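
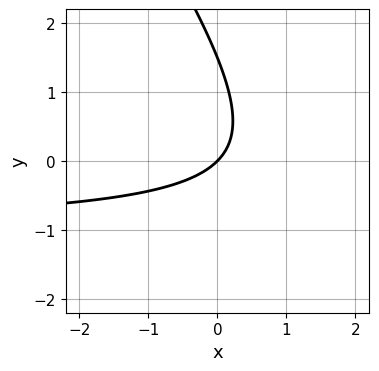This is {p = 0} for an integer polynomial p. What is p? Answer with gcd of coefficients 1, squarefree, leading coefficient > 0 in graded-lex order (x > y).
3*x*y + 2*y^2 + 3*x - 3*y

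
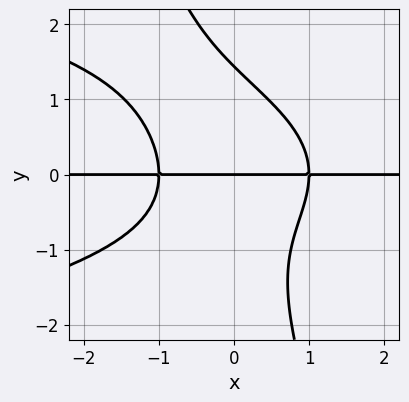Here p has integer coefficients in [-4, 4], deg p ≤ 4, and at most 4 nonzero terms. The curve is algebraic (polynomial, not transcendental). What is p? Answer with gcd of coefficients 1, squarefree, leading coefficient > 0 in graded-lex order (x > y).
1. deg p = 4.
2. From the visible intercepts: every point of the x-axis in the box is on the curve; it meets the y-axis at y = 0 (among the integer gridlines).
3. Together with the visible shape, these determine p as stated.

3*x*y^3 + y^4 + 3*x^2*y - 3*y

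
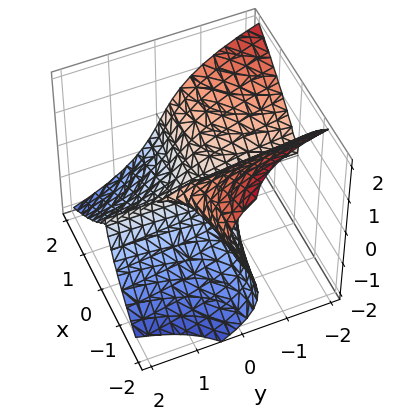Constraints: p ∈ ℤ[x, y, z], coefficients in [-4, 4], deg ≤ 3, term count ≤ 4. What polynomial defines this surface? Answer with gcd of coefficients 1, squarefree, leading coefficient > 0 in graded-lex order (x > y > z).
1. Degree: the shape is more complex than any degree-2 surface, so deg p = 3.
2. Observable constraints: it meets the z-axis at z = 0 (among the integer gridlines); the visible y-axis segment lies entirely on the surface; the visible x-axis segment lies entirely on the surface.
3. Solving for integer coefficients yields p as stated.

3*x^2*y + 2*z^3 + 3*x*z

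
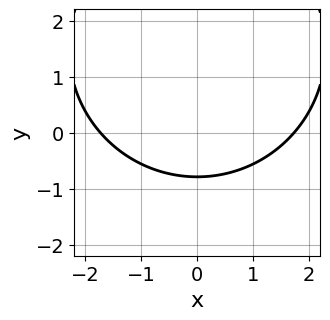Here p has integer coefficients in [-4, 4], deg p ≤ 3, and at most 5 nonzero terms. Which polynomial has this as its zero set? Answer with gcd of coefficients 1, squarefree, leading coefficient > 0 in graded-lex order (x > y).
x^2 + y^2 - 3*y - 3

1. deg p = 2.
2. Symmetries: it's symmetric under x → −x, forcing even powers of x.
3. The integer polynomial consistent with all of this is the stated p.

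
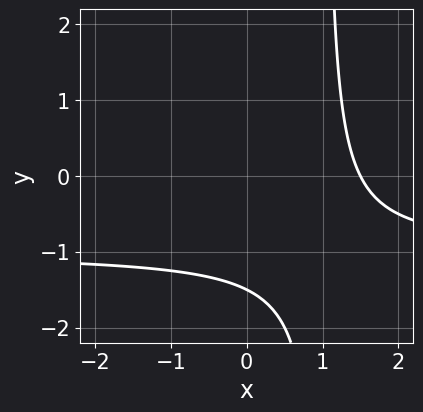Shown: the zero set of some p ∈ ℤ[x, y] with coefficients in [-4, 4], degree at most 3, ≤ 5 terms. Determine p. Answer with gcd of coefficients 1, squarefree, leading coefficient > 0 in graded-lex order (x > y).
(a) Degree: no degree-1 curve has this shape, so deg p = 2.
(b) Solving for integer coefficients yields p as stated.

2*x*y + 2*x - 2*y - 3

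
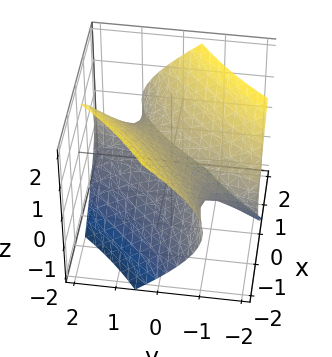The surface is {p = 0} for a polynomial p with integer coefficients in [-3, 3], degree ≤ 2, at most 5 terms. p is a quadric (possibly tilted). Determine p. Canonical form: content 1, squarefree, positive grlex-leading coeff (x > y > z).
x^2 - 3*x*y + y^2 - 2*z^2 + 1

The degree is 2 — no degree-1 surface has this shape.
Checking where it meets the axes: it misses every integer gridline on the y-axis; the surface avoids every integer x-axis point in the box.
Matching integer coefficients to the picture gives p.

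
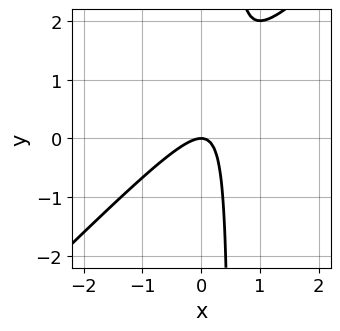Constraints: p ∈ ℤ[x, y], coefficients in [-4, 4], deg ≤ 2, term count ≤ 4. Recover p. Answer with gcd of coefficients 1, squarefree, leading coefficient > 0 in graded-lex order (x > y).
First, deg p = 2.
Next, reading off the gridlines: it meets the x-axis at x = 0 (among the integer gridlines); it meets the y-axis at y = 0 (among the integer gridlines).
Finally, these observations pin down the coefficients.

2*x^2 - 2*x*y + y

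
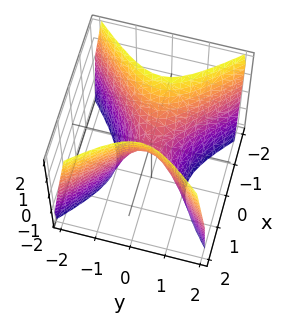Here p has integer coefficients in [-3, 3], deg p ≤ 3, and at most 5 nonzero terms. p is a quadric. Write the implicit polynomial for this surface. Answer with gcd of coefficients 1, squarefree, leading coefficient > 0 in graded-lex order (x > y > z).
2*x^2 - 2*y^2 - z

(a) Degree: a hyperbolic paraboloid; a quadric, so deg p = 2.
(b) Symmetries: it's symmetric under x → −x, forcing even powers of x; the y ↦ −y reflection is a symmetry, so y appears only in even powers.
(c) Reading off the gridlines: it meets the y-axis at y = 0 (among the integer gridlines); it meets the z-axis at z = 0 (among the integer gridlines); it crosses the x-axis at the gridline x = 0.
(d) These observations pin down the coefficients.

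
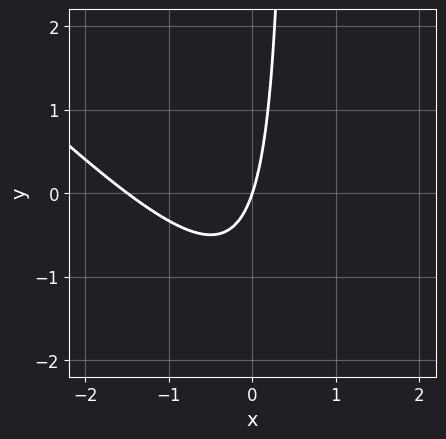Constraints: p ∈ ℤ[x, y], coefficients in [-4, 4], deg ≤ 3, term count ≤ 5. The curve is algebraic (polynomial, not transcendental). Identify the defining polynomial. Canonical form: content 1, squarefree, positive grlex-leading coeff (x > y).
2*x^2 + 2*x*y + 3*x - y

1. deg p = 2. The shape is more complex than any degree-1 curve.
2. Reading off the gridlines: it crosses the y-axis at the gridline y = 0; it crosses the x-axis at the gridline x = 0.
3. Putting this together gives p.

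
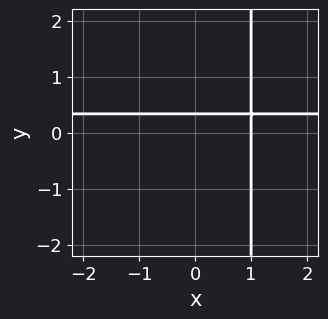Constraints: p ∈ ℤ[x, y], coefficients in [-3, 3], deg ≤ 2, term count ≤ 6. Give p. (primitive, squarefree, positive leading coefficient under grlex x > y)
First, degree: no degree-1 curve has this shape, so deg p = 2.
Next, observable constraints: it crosses the x-axis at the gridline x = 1.
Finally, the integer polynomial consistent with all of this is the stated p.

3*x*y - x - 3*y + 1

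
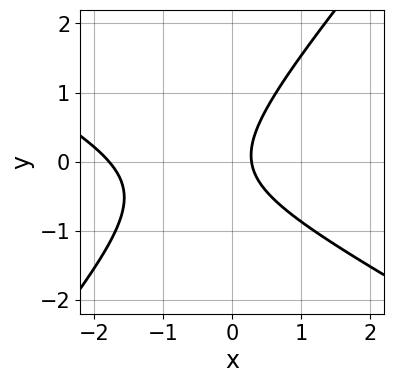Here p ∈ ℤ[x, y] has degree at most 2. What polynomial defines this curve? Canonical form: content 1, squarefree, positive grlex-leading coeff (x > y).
deg p = 2. A generic line meets the curve in up to 2 points.
Reading off the gridlines: no y-intercept at any integer in the box.
Putting this together gives p.

2*x^2 + 2*x*y - 3*y^2 + 3*x - 1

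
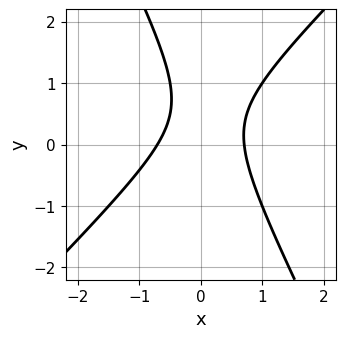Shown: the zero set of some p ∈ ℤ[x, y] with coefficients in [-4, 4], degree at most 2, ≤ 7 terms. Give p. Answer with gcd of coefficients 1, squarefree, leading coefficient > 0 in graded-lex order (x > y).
1. Degree: a generic line meets the curve in up to 2 points, so deg p = 2.
2. Reading off the gridlines: no y-intercept at any integer in the box.
3. Together with the visible shape, these determine p as stated.

2*x^2 - x*y - y^2 + y - 1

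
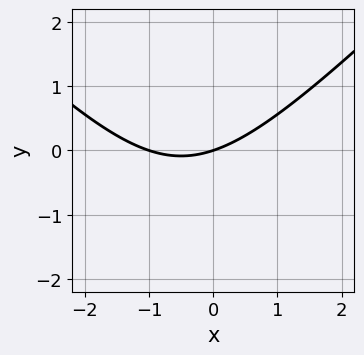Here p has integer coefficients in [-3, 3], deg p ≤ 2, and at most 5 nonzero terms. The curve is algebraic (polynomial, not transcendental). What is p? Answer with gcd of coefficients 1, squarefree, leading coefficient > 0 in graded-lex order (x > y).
x^2 - y^2 + x - 3*y

1. deg p = 2. A generic line meets the curve in up to 2 points.
2. Against the integer gridlines: the x-axis gridline crossings are at x ∈ {-1, 0}; it meets the y-axis at y = 0 (among the integer gridlines).
3. Fitting integer coefficients to these (and the overall shape) gives p.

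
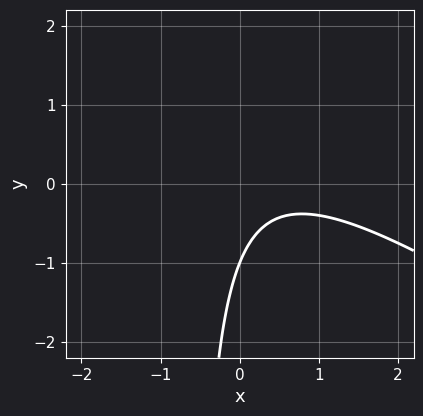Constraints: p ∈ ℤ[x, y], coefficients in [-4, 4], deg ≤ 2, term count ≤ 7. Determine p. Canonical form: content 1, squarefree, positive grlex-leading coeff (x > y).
(a) Degree: no degree-1 curve has this shape, so deg p = 2.
(b) Against the integer gridlines: it misses every integer gridline on the x-axis; it crosses the y-axis at the gridline y = -1.
(c) Fitting integer coefficients to these (and the overall shape) gives p.

2*x^2 + 3*x*y - 2*x + 2*y + 2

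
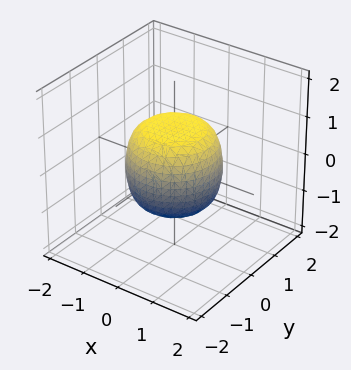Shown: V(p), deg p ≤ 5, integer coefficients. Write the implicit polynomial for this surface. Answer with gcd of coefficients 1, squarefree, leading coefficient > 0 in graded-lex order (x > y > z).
2*x^4 + 4*x^2*y^2 + 2*y^4 - x^2 - y^2 + 2*z^2 - 2

First, deg p = 4.
Then, symmetries: the surface is invariant under rotation about z: p = q(x² + y², z).
Then, from the axis intercepts and sections: a circular section at z = 0 has radius between 1 and 2; the z-axis gridline crossings are at z ∈ {-1, 1}.
Finally, together with the visible shape, these determine p as stated.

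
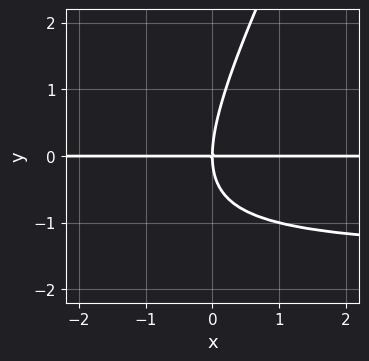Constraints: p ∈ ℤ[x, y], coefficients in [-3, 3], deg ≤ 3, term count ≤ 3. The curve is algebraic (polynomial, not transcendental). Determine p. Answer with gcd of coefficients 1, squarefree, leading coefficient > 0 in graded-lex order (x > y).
2*x*y^2 - y^3 + 3*x*y

1. The degree is 3 — no degree-2 curve has this shape.
2. Reading off the gridlines: the visible x-axis segment lies entirely on the curve; it meets the y-axis at y = 0 (among the integer gridlines).
3. Putting this together gives p.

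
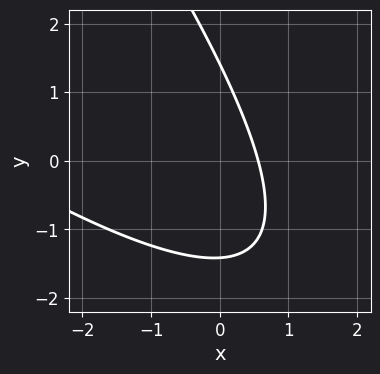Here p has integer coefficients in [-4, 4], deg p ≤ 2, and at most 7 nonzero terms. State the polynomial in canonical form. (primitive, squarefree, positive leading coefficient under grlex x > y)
1. The degree is 2 — a generic line meets the curve in up to 2 points.
2. Solving for integer coefficients yields p as stated.

x^2 + 2*x*y + y^2 + 3*x - 2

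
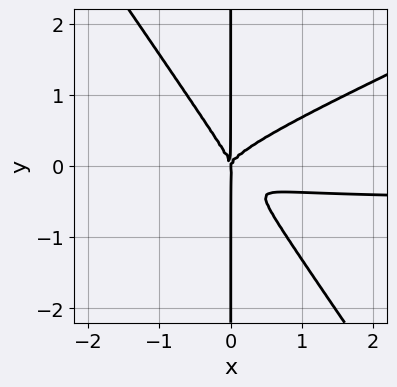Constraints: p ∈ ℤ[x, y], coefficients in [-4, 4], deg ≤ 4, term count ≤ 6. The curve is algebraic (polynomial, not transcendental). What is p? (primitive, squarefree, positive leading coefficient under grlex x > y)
2*x^3*y - 3*x^2*y^2 - 3*x*y^3 + x^3

(a) The degree is 4 — no degree-3 curve has this shape.
(b) From the visible intercepts: it meets the x-axis at x = 0 (among the integer gridlines); the visible y-axis segment lies entirely on the curve.
(c) Solving for integer coefficients yields p as stated.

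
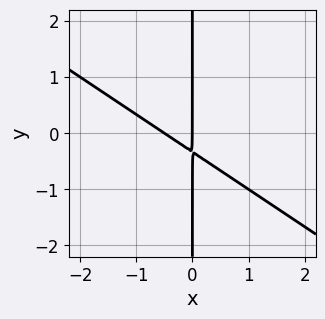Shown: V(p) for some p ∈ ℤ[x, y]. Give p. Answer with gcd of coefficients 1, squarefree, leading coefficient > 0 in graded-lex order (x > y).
Degree: a generic line meets the curve in up to 2 points, so deg p = 2.
Observable constraints: it meets the x-axis at x = 0 (among the integer gridlines); the visible y-axis segment lies entirely on the curve.
Together with the visible shape, these determine p as stated.

2*x^2 + 3*x*y + x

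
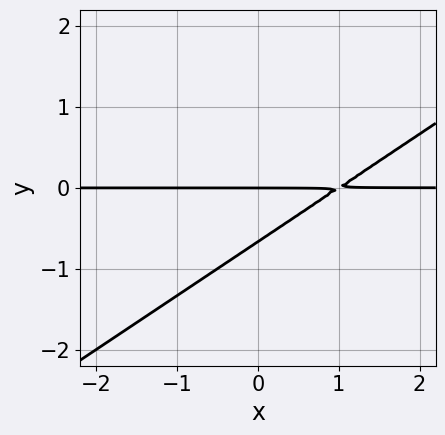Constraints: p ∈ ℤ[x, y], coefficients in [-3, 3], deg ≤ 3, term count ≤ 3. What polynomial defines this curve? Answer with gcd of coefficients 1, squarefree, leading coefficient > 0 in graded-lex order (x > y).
2*x*y - 3*y^2 - 2*y

(a) Degree: no degree-1 curve has this shape, so deg p = 2.
(b) From the visible intercepts: it meets the y-axis at y = 0 (among the integer gridlines); every point of the x-axis in the box is on the curve.
(c) The integer polynomial consistent with all of this is the stated p.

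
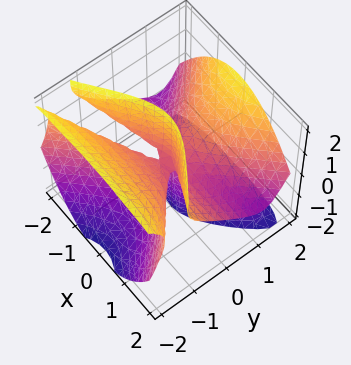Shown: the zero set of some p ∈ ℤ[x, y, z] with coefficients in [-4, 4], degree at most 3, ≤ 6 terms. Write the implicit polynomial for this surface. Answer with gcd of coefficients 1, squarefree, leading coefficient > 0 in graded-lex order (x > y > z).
1. deg p = 3. A generic line meets the surface in up to 3 points.
2. Checking where it meets the axes: every point of the x-axis in the box is on the surface; it meets the y-axis at y = 0 (among the integer gridlines); the visible z-axis segment lies entirely on the surface.
3. Putting this together gives p.

3*x^2*y + 3*x^2*z - 3*y^3 + 3*y*z^2 + y*z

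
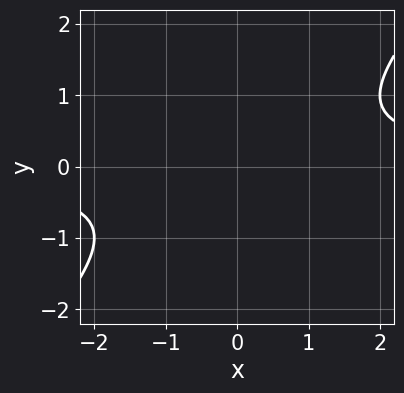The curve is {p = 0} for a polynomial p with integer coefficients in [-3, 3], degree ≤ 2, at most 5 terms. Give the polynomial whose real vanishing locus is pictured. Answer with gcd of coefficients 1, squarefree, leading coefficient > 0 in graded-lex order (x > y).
x*y - y^2 - 1

1. The degree is 2 — no degree-1 curve has this shape.
2. Against the integer gridlines: the curve avoids every integer x-axis point in the box; it misses every integer gridline on the y-axis.
3. These observations pin down the coefficients.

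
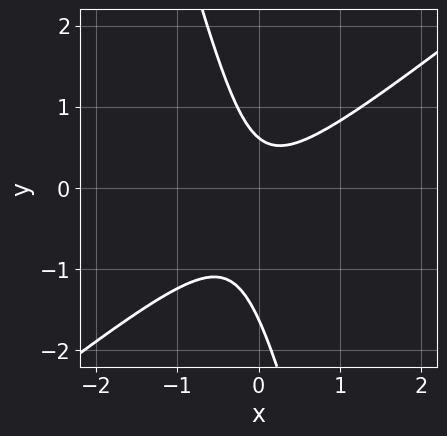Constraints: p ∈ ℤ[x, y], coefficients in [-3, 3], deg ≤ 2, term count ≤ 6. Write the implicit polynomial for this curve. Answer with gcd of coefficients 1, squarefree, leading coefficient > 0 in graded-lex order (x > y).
deg p = 2. The shape is more complex than any degree-1 curve.
Checking where it meets the axes: no x-intercept at any integer in the box.
Matching integer coefficients to the picture gives p.

3*x^2 - 3*x*y - y^2 - y + 1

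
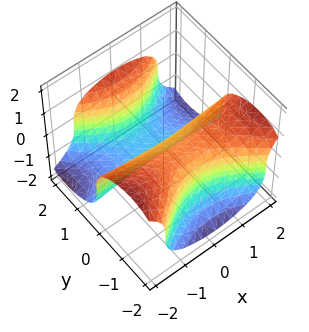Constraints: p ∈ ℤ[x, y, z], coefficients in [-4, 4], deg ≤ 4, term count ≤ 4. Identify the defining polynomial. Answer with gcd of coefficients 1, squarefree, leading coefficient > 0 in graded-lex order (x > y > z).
x^2*y - y^3 + 2*z^3 + 2*y

1. The degree is 3 — a generic line meets the surface in up to 3 points.
2. From the visible intercepts: every point of the x-axis in the box is on the surface; it crosses the z-axis at the gridline z = 0; it meets the y-axis at y = 0 (among the integer gridlines).
3. These observations pin down the coefficients.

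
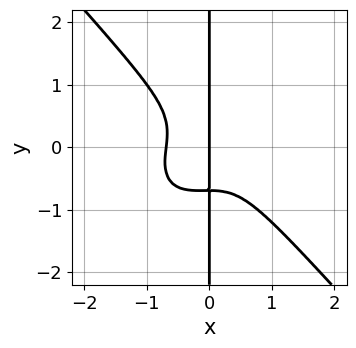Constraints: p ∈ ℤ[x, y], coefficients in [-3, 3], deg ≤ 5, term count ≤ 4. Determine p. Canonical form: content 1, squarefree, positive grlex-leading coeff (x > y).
1. deg p = 4.
2. From the axis intercepts and sections: every point of the y-axis in the box is on the curve; it meets the x-axis at x = 0 (among the integer gridlines).
3. Together with the visible shape, these determine p as stated.

3*x^4 - x^3*y + 3*x*y^3 + x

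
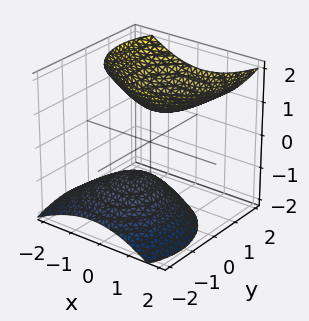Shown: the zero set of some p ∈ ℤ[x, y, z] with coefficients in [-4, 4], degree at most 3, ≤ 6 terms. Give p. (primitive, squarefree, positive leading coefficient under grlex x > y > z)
3*x^2 - x*z + 3*y^2 - 3*y*z - 3*z^2 + 3

1. I count 2 distinct pieces.
2. The degree is 2 — the shape is more complex than any degree-1 surface.
3. Against the integer gridlines: among the integer gridlines, it crosses the z-axis at z ∈ {-1, 1}; no y-intercept at any integer in the box.
4. Matching integer coefficients to the picture gives p.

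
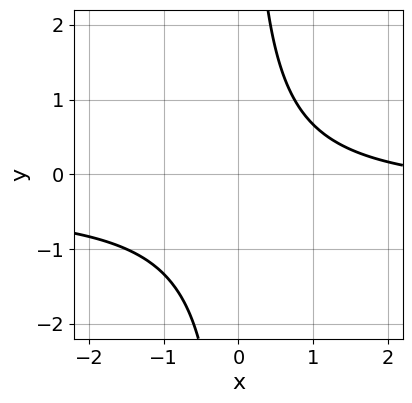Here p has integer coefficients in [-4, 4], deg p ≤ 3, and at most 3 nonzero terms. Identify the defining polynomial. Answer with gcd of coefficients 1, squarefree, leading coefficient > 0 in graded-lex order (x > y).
The degree is 2 — no degree-1 curve has this shape.
From the visible intercepts: the curve avoids every integer y-axis point in the box; it misses every integer gridline on the x-axis.
Assembling these constraints gives the stated polynomial.

3*x*y + x - 3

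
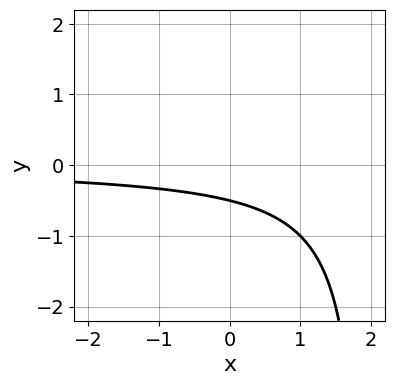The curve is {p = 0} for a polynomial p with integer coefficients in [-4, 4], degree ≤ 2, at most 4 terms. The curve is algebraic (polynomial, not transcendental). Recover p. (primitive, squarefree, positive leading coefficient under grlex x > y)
The degree is 2 — the shape is more complex than any degree-1 curve.
From the axis intercepts and sections: the curve avoids every integer x-axis point in the box.
Together with the visible shape, these determine p as stated.

x*y - 2*y - 1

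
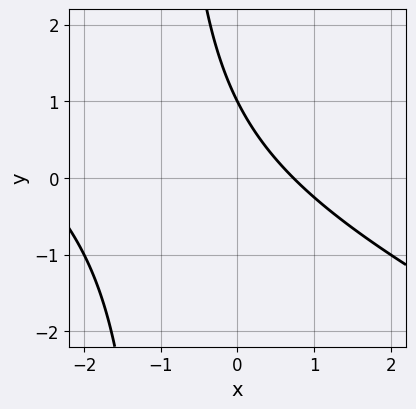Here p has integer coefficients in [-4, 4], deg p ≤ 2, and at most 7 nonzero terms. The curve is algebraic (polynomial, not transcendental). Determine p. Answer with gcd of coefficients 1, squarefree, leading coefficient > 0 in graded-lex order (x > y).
x^2 + 2*x*y + 2*x + 2*y - 2

The degree is 2 — no degree-1 curve has this shape.
From the axis intercepts and sections: one y-axis crossing is at y = 1.
Solving for integer coefficients yields p as stated.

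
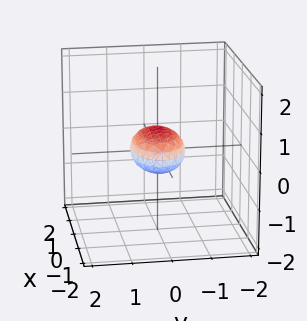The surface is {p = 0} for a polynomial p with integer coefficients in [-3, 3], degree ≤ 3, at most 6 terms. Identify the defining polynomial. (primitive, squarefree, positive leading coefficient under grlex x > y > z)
x^2 + 2*y^2 + 3*z^2 - 1

deg p = 2. Bounded and convex; a quadric.
Symmetries: it's symmetric under x → −x, forcing even powers of x; mirror symmetry y ↦ −y ⇒ only even powers of y; the z ↦ −z reflection is a symmetry, so z appears only in even powers.
Reading off the gridlines: the x-axis gridline crossings are at x ∈ {-1, 1}.
Assembling these constraints gives the stated polynomial.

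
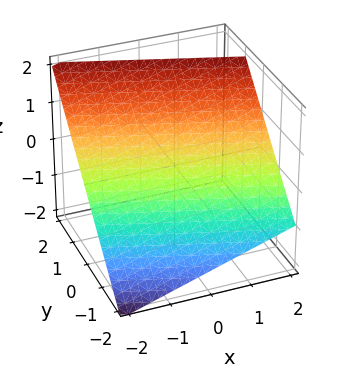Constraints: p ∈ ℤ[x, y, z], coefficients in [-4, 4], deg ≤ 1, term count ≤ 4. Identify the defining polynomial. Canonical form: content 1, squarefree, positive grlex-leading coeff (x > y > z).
First, degree: every cross-section is a straight line — this is a plane, so deg p = 1.
Next, from the axis intercepts and sections: one x-axis crossing is at x = -2.
Finally, assembling these constraints gives the stated polynomial.

x + 3*y - 3*z + 2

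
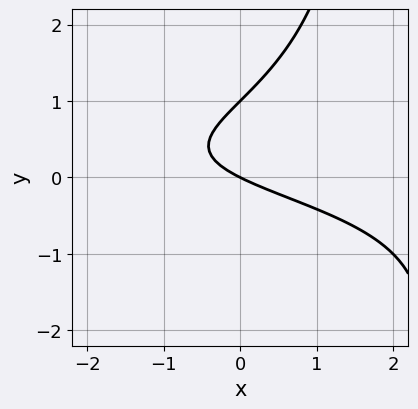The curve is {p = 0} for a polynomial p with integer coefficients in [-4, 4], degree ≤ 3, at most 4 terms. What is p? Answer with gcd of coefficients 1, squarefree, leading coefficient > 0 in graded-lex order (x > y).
(a) The degree is 3 — no degree-2 curve has this shape.
(b) Against the integer gridlines: among the integer gridlines, it crosses the y-axis at y ∈ {0, 1}; it meets the x-axis at x = 0 (among the integer gridlines).
(c) These observations pin down the coefficients.

x*y^2 - 2*y^2 + x + 2*y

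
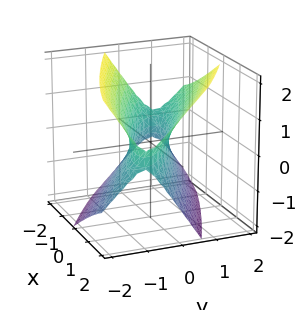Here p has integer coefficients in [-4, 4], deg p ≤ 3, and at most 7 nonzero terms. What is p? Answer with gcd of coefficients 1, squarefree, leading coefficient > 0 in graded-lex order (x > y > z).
First, the degree is 2 — the shape is more complex than any degree-1 surface.
Then, from the visible intercepts: it misses every integer gridline on the z-axis; the x-axis gridline crossings are at x ∈ {-1, 1}.
Finally, these observations pin down the coefficients.

x^2 + 3*x*y + 3*y^2 - y*z - 2*z^2 - 1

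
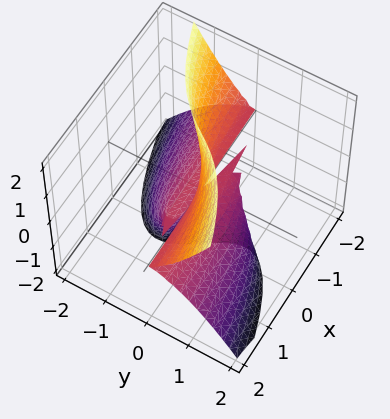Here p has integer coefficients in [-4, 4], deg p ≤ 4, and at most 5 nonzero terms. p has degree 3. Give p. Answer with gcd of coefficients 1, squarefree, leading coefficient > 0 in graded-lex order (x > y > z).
2*x*z^2 - 3*y^3 - 3*y*z

1. Degree: a generic line meets the surface in up to 3 points, so deg p = 3.
2. Checking where it meets the axes: the visible z-axis segment lies entirely on the surface; every point of the x-axis in the box is on the surface; it meets the y-axis at y = 0 (among the integer gridlines).
3. The integer polynomial consistent with all of this is the stated p.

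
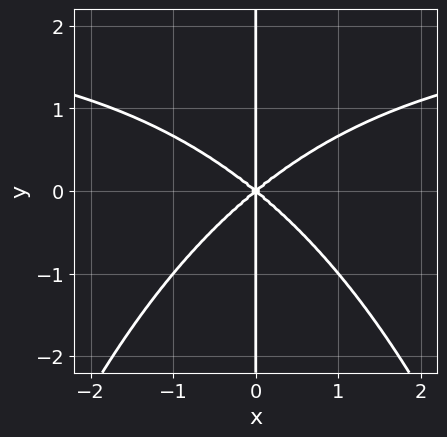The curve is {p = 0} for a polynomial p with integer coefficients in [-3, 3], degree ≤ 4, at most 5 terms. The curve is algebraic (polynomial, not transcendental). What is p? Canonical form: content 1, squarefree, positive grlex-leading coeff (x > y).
x^3*y - 2*x^3 + 3*x*y^2

1. The degree is 4 — no degree-3 curve has this shape.
2. From the axis intercepts and sections: the visible y-axis segment lies entirely on the curve; one x-axis crossing is at x = 0.
3. Assembling these constraints gives the stated polynomial.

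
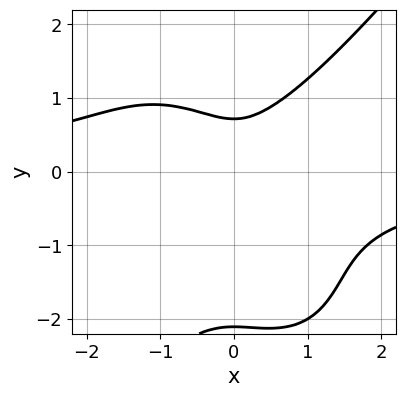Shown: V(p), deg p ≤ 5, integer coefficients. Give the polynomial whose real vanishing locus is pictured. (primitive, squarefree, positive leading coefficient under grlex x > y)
(a) Degree: a generic line meets the curve in up to 4 points, so deg p = 4.
(b) Observable constraints: the curve avoids every integer x-axis point in the box.
(c) Together with the visible shape, these determine p as stated.

2*x^3*y - y^4 - 2*y^3 + 3*x^2 + 1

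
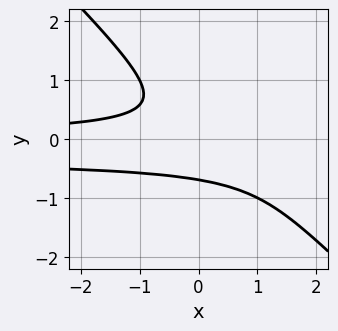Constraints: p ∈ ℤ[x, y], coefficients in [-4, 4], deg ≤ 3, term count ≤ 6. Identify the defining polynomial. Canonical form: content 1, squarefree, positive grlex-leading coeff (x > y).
3*x*y^2 + 3*y^3 + x*y + 1

First, degree: the shape is more complex than any degree-2 curve, so deg p = 3.
Then, from the axis intercepts and sections: it misses every integer gridline on the x-axis.
Finally, the integer polynomial consistent with all of this is the stated p.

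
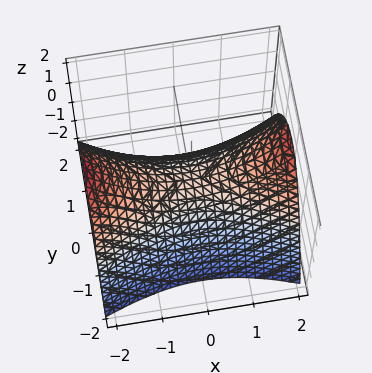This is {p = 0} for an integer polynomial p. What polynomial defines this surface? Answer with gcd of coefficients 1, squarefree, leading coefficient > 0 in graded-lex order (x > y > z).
x^2 - 3*y^2 - 3*z

(a) The degree is 2 — a saddle surface; a quadric.
(b) Symmetries: the y ↦ −y reflection is a symmetry, so y appears only in even powers; the x ↦ −x reflection is a symmetry, so x appears only in even powers.
(c) Against the integer gridlines: one x-axis crossing is at x = 0; one y-axis crossing is at y = 0; it crosses the z-axis at the gridline z = 0.
(d) Solving for integer coefficients yields p as stated.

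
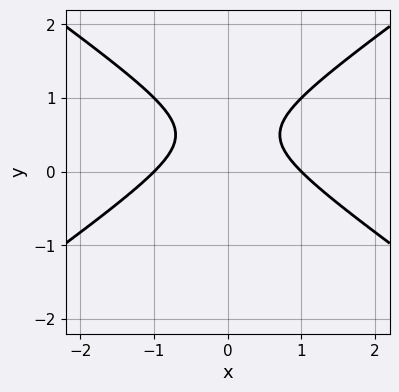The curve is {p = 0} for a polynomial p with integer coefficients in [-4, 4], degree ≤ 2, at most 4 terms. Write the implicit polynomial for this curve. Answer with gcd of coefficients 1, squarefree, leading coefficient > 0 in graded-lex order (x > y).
(a) Degree: the shape is more complex than any degree-1 curve, so deg p = 2.
(b) Symmetries: mirror symmetry x ↦ −x ⇒ only even powers of x.
(c) Against the integer gridlines: it misses every integer gridline on the y-axis; the x-axis gridline crossings are at x ∈ {-1, 1}.
(d) Fitting integer coefficients to these (and the overall shape) gives p.

x^2 - 2*y^2 + 2*y - 1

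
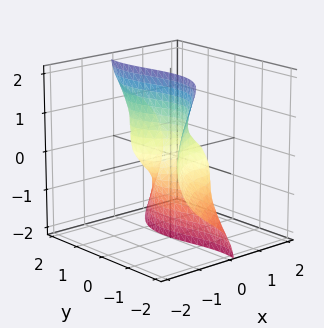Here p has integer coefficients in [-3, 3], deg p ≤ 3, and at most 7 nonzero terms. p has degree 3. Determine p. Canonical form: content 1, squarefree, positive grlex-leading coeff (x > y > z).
2*x^3 + 3*x*z^2 - y^3 + y^2*z + y

First, the degree is 3 — the shape is more complex than any degree-2 surface.
Next, reading off the gridlines: every point of the z-axis in the box is on the surface; among the integer gridlines, it crosses the y-axis at y ∈ {-1, 0, 1}.
Finally, the integer polynomial consistent with all of this is the stated p.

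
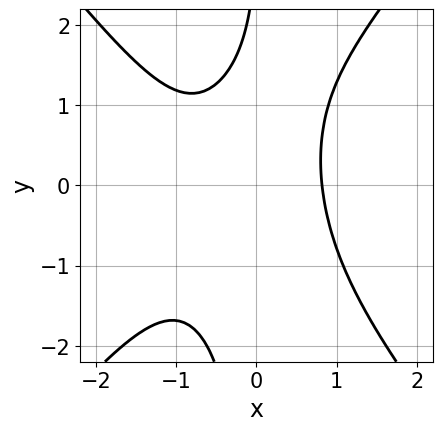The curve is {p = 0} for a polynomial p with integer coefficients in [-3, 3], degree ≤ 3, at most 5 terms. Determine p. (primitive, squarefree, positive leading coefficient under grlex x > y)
3*x^3 - 2*x*y^2 + 2*x^2 + y - 3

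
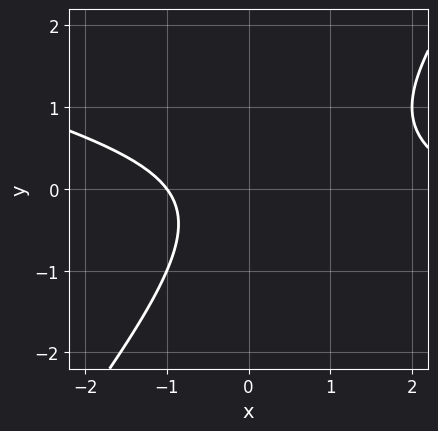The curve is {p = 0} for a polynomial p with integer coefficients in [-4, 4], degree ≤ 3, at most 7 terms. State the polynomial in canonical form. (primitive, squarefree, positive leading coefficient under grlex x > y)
x^2 + 3*x*y - 3*y^2 - 2*x - 3

1. Degree: a generic line meets the curve in up to 2 points, so deg p = 2.
2. Reading off the gridlines: it meets the x-axis at x = -1 (among the integer gridlines); the curve avoids every integer y-axis point in the box.
3. These observations pin down the coefficients.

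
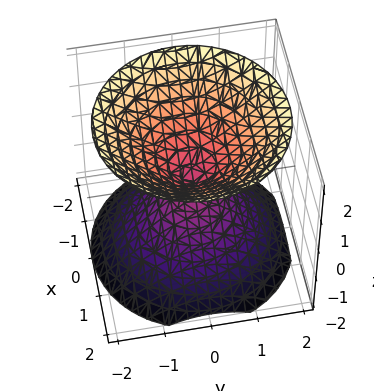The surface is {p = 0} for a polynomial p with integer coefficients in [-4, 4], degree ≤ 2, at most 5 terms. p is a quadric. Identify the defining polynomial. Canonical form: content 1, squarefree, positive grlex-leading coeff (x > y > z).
x^2 + y^2 - z^2

(a) The picture has 2 separate pieces. Treating them together as one polynomial.
(b) The degree is 2 — a double cone through the origin; a quadric.
(c) Symmetries: rotational symmetry about the z-axis ⇒ p depends on x, y only through x² + y²; the z ↦ −z reflection is a symmetry, so z appears only in even powers.
(d) Observable constraints: it meets the y-axis at y = 0 (among the integer gridlines); one z-axis crossing is at z = 0; a circular section at z = -1 has radius exactly 1.
(e) Fitting integer coefficients to these (and the overall shape) gives p.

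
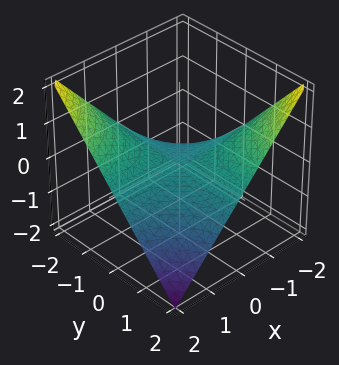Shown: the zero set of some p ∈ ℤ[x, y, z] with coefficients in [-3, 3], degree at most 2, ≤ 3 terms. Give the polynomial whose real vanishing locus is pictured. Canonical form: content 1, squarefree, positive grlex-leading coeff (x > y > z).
x*y + 2*z

Degree: a saddle surface; a quadric, so deg p = 2.
From the axis intercepts and sections: every point of the y-axis in the box is on the surface; the visible x-axis segment lies entirely on the surface.
Solving for integer coefficients yields p as stated.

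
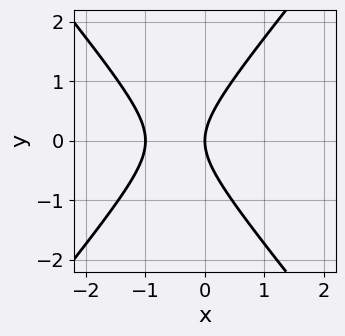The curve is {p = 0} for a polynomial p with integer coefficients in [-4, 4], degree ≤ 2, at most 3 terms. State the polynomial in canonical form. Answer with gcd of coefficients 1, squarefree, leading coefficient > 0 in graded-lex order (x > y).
3*x^2 - 2*y^2 + 3*x

First, degree: no degree-1 curve has this shape, so deg p = 2.
Next, symmetries: the y ↦ −y reflection is a symmetry, so y appears only in even powers.
Next, from the axis intercepts and sections: it crosses the y-axis at the gridline y = 0; the x-axis gridline crossings are at x ∈ {-1, 0}.
Finally, together with the visible shape, these determine p as stated.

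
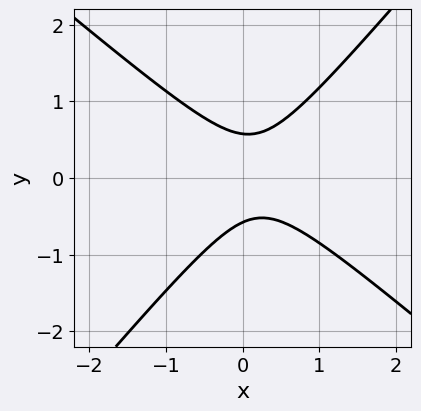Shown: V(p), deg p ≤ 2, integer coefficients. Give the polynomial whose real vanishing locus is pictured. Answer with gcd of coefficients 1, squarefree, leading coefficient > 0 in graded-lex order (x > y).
3*x^2 + x*y - 3*y^2 - x + 1

1. The degree is 2 — the shape is more complex than any degree-1 curve.
2. From the visible intercepts: no x-intercept at any integer in the box.
3. Solving for integer coefficients yields p as stated.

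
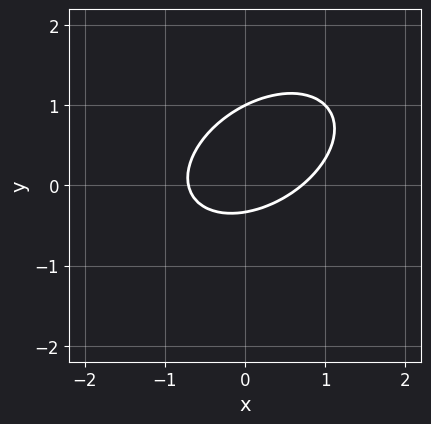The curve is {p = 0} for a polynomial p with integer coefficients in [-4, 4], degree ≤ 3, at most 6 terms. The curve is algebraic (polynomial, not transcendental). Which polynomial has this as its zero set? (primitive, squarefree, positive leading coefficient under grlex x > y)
First, the degree is 2 — the shape is more complex than any degree-1 curve.
Next, against the integer gridlines: it crosses the y-axis at the gridline y = 1.
Finally, putting this together gives p.

2*x^2 - 2*x*y + 3*y^2 - 2*y - 1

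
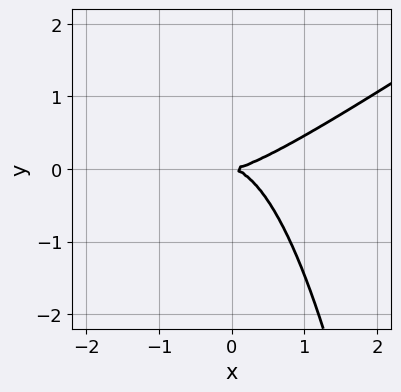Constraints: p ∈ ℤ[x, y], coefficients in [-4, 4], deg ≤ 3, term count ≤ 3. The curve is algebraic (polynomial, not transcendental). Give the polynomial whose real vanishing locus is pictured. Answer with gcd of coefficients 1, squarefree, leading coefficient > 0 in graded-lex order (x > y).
2*x^3 - 3*x^2*y - 3*y^2

The degree is 3 — the shape is more complex than any degree-2 curve.
From the visible intercepts: it meets the y-axis at y = 0 (among the integer gridlines); one x-axis crossing is at x = 0.
Together with the visible shape, these determine p as stated.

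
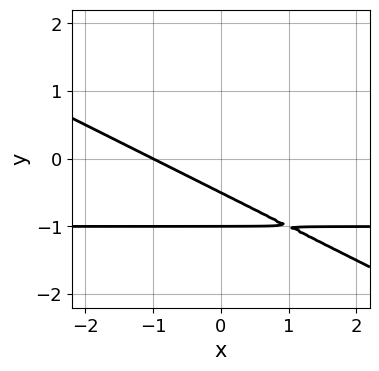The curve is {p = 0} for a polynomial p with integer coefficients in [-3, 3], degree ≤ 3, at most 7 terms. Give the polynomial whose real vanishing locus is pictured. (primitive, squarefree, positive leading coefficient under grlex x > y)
x*y + 2*y^2 + x + 3*y + 1

The degree is 2 — a generic line meets the curve in up to 2 points.
Observable constraints: one y-axis crossing is at y = -1; it crosses the x-axis at the gridline x = -1.
Fitting integer coefficients to these (and the overall shape) gives p.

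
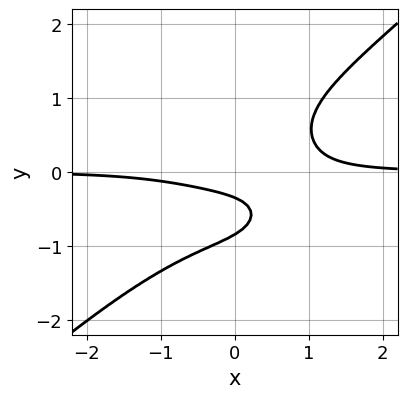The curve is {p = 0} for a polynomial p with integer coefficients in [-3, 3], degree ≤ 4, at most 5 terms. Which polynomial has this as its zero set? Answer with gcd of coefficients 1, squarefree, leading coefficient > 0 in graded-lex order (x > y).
The degree is 4 — no degree-3 curve has this shape.
Reading off the gridlines: no x-intercept at any integer in the box; it misses every integer gridline on the y-axis.
Matching integer coefficients to the picture gives p.

2*x^3*y - 3*y^4 + 3*x*y - 3*y - 1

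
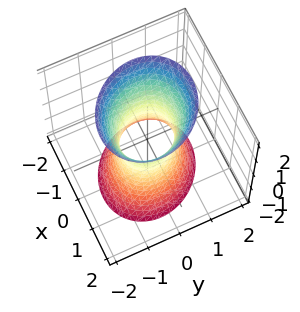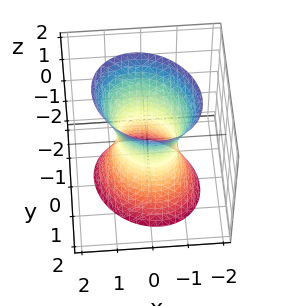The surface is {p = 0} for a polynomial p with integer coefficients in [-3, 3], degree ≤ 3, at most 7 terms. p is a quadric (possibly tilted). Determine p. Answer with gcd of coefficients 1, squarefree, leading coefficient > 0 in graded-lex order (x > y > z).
3*x^2 + x*y + 3*y^2 - z^2 - 2

First, deg p = 2. The shape is more complex than any degree-1 surface.
Next, reading off the gridlines: the surface avoids every integer z-axis point in the box.
Finally, together with the visible shape, these determine p as stated.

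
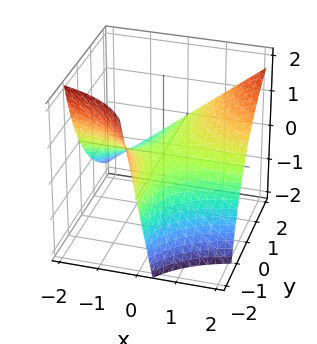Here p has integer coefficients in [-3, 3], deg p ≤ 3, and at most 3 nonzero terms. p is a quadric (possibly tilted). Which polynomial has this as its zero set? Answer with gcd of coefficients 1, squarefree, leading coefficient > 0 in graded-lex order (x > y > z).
(a) The degree is 2 — a generic line meets the surface in up to 2 points.
(b) Against the integer gridlines: every point of the x-axis in the box is on the surface; every point of the y-axis in the box is on the surface; it crosses the z-axis at the gridline z = 0.
(c) Solving for integer coefficients yields p as stated.

2*x*y - y*z - 3*z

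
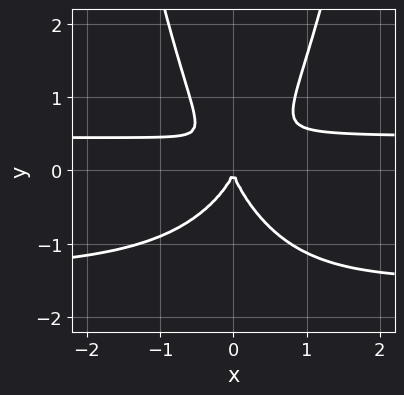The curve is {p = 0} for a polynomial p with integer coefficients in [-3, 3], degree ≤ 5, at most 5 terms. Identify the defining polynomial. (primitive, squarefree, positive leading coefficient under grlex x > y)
3*x^2*y^2 + 3*x^2*y - x*y^2 - 2*y^3 - 2*x^2

The degree is 4 — no degree-3 curve has this shape.
From the visible intercepts: it meets the y-axis at y = 0 (among the integer gridlines); it meets the x-axis at x = 0 (among the integer gridlines).
Together with the visible shape, these determine p as stated.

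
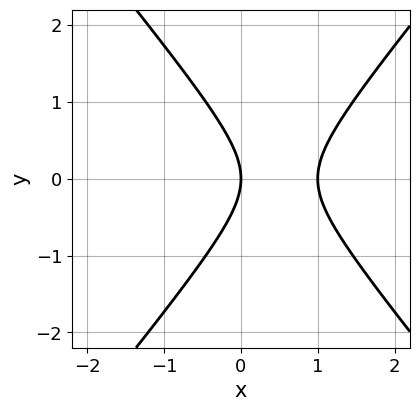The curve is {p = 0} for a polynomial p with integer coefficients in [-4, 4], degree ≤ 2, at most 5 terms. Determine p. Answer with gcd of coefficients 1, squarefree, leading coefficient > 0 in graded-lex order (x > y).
3*x^2 - 2*y^2 - 3*x

deg p = 2. No degree-1 curve has this shape.
Symmetries: mirror symmetry y ↦ −y ⇒ only even powers of y.
Checking where it meets the axes: among the integer gridlines, it crosses the x-axis at x ∈ {0, 1}; one y-axis crossing is at y = 0.
These observations pin down the coefficients.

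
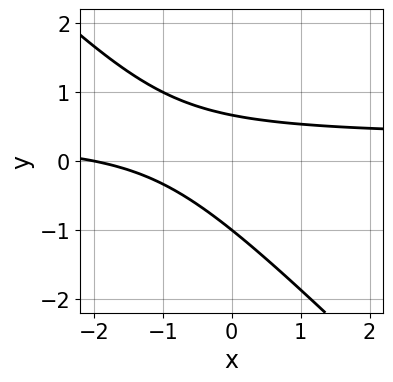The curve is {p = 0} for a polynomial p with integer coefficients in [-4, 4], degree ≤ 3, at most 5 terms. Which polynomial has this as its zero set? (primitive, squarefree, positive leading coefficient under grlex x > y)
3*x*y + 3*y^2 - x + y - 2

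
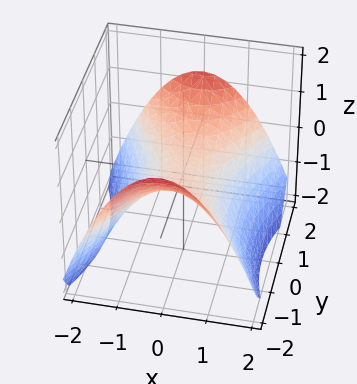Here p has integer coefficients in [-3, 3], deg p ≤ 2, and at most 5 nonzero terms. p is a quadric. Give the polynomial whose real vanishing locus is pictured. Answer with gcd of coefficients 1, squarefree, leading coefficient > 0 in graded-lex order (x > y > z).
2*x^2 - y^2 + 3*z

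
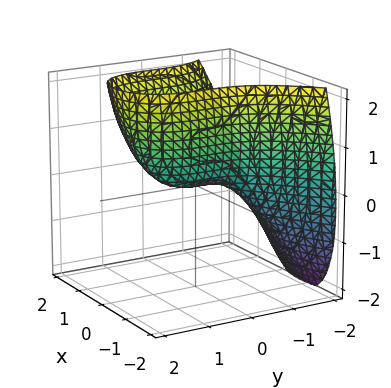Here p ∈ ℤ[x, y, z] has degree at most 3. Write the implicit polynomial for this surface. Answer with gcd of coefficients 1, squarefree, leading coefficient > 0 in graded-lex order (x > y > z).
y^3 + 3*x^2 - 2*x*z + z^2 - 3*z

(a) The degree is 3 — a generic line meets the surface in up to 3 points.
(b) From the axis intercepts and sections: it crosses the y-axis at the gridline y = 0; it meets the x-axis at x = 0 (among the integer gridlines); it meets the z-axis at z = 0 (among the integer gridlines).
(c) Matching integer coefficients to the picture gives p.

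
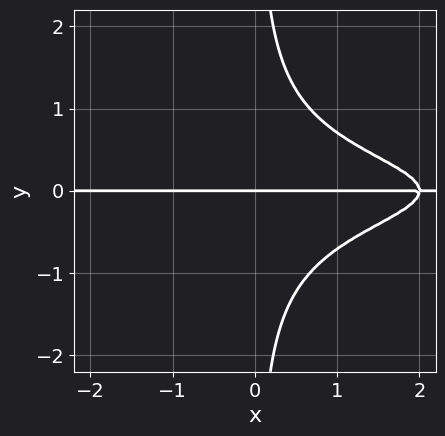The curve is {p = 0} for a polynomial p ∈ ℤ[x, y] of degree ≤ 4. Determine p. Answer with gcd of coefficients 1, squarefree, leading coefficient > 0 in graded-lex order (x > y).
(a) Degree: no degree-3 curve has this shape, so deg p = 4.
(b) Reading off the gridlines: one y-axis crossing is at y = 0; the visible x-axis segment lies entirely on the curve.
(c) Together with the visible shape, these determine p as stated.

2*x*y^3 + x*y - 2*y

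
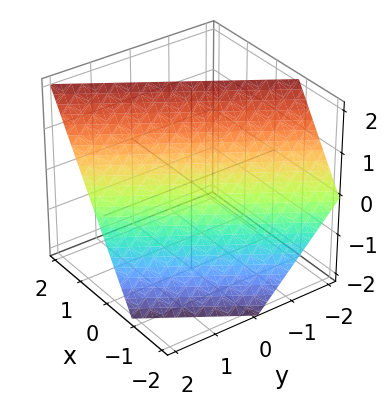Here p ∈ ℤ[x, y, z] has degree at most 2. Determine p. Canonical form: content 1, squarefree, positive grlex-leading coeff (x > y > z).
First, deg p = 1.
Then, from the axis intercepts and sections: it meets the z-axis at z = 1 (among the integer gridlines); one y-axis crossing is at y = 1.
Finally, assembling these constraints gives the stated polynomial.

3*x - 2*y - 2*z + 2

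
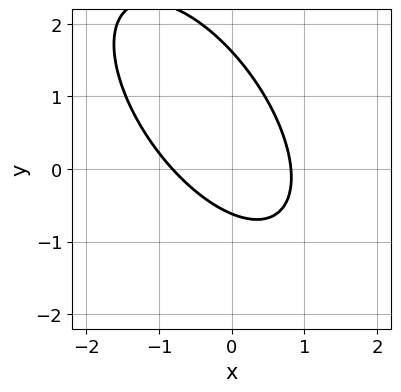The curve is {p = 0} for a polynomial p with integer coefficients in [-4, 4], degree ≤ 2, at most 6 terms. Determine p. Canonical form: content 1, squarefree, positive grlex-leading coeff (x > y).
(a) Degree: the shape is more complex than any degree-1 curve, so deg p = 2.
(b) Matching integer coefficients to the picture gives p.

3*x^2 + 3*x*y + 2*y^2 - 2*y - 2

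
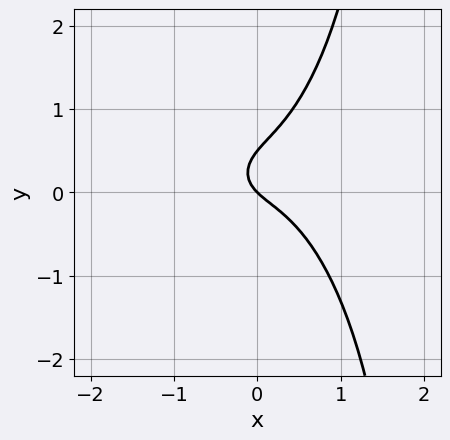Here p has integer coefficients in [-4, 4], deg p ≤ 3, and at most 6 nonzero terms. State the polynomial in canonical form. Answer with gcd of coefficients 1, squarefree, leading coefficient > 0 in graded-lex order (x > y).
(a) deg p = 3. The shape is more complex than any degree-2 curve.
(b) From the axis intercepts and sections: it crosses the y-axis at the gridline y = 0; one x-axis crossing is at x = 0.
(c) Together with the visible shape, these determine p as stated.

2*x^3 + x*y^2 - 2*y^2 + x + y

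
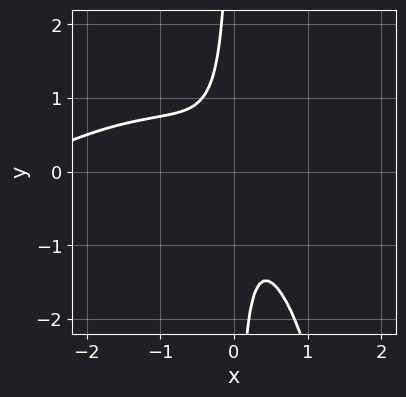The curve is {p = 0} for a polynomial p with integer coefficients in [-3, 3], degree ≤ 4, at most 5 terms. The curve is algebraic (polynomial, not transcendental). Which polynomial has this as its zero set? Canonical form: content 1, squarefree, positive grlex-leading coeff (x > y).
x^3 - x^2*y + 3*x^2 + 3*x*y + 1

First, deg p = 3. A generic line meets the curve in up to 3 points.
Then, checking where it meets the axes: the curve avoids every integer x-axis point in the box; it misses every integer gridline on the y-axis.
Finally, together with the visible shape, these determine p as stated.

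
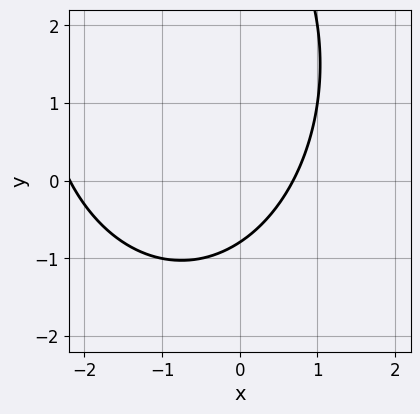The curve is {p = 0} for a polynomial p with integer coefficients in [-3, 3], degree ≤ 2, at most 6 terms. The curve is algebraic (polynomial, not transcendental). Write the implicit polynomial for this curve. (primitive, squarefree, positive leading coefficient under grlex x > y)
1. deg p = 2. A generic line meets the curve in up to 2 points.
2. The integer polynomial consistent with all of this is the stated p.

2*x^2 + y^2 + 3*x - 3*y - 3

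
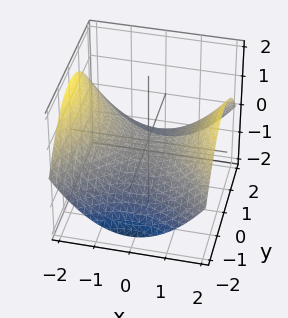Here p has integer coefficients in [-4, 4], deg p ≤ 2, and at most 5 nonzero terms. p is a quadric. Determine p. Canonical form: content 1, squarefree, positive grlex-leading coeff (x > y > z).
x^2 - y^2 - 3*z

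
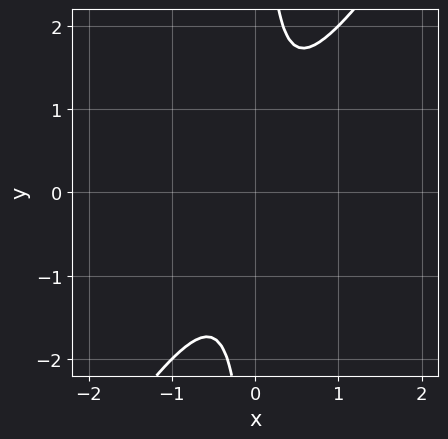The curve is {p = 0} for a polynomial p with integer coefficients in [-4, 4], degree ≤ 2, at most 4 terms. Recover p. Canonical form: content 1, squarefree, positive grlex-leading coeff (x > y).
3*x^2 - 2*x*y + 1

(a) The degree is 2 — a generic line meets the curve in up to 2 points.
(b) From the axis intercepts and sections: it misses every integer gridline on the y-axis; no x-intercept at any integer in the box.
(c) Matching integer coefficients to the picture gives p.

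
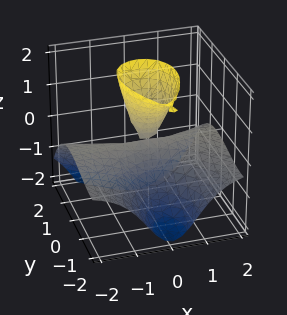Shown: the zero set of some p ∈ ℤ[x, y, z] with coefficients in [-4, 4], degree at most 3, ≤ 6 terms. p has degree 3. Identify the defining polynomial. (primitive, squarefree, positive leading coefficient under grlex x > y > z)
3*x^2*z + y^3 + 3*y^2 - z^2

First, the picture has 2 separate pieces.
Next, the degree is 3 — a generic line meets the surface in up to 3 points.
Next, from the axis intercepts and sections: one y-axis crossing is at y = 0; the visible x-axis segment lies entirely on the surface; it crosses the z-axis at the gridline z = 0.
Finally, fitting integer coefficients to these (and the overall shape) gives p.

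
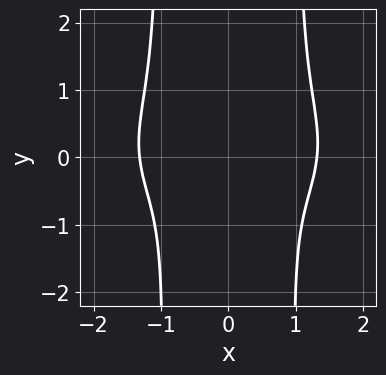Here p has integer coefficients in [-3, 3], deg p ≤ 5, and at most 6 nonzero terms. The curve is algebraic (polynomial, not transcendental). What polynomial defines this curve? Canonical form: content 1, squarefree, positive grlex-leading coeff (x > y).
Degree: the shape is more complex than any degree-3 curve, so deg p = 4.
Symmetries: the x ↦ −x reflection is a symmetry, so x appears only in even powers.
Reading off the gridlines: it misses every integer gridline on the y-axis.
Matching integer coefficients to the picture gives p.

x^4 + 3*x^2*y^2 - 3*y^2 - y - 3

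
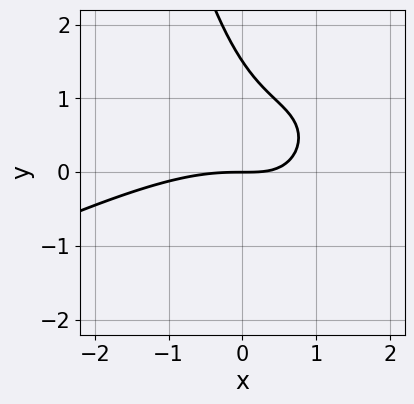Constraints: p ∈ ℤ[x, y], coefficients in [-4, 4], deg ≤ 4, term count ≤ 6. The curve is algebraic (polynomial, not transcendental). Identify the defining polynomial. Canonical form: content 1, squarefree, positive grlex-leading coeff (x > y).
(a) deg p = 3. The shape is more complex than any degree-2 curve.
(b) Observable constraints: one y-axis crossing is at y = 0; one x-axis crossing is at x = 0.
(c) Together with the visible shape, these determine p as stated.

x^3 - 2*x^2*y + 3*x*y + 2*y^2 - 3*y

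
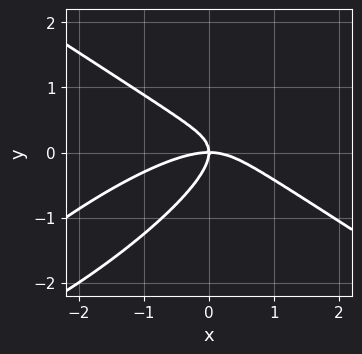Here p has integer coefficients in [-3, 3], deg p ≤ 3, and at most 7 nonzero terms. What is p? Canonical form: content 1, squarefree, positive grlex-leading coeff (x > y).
deg p = 3. The shape is more complex than any degree-2 curve.
Checking where it meets the axes: one x-axis crossing is at x = 0; it crosses the y-axis at the gridline y = 0.
Solving for integer coefficients yields p as stated.

x^3 - x^2*y - 2*x*y^2 + 3*y^3 + 2*x*y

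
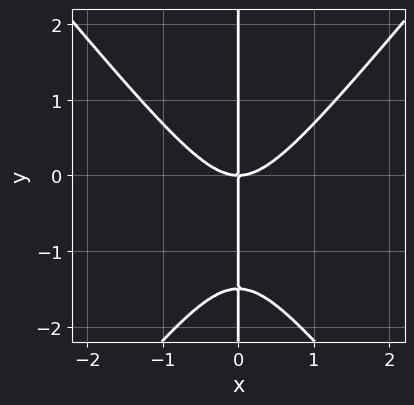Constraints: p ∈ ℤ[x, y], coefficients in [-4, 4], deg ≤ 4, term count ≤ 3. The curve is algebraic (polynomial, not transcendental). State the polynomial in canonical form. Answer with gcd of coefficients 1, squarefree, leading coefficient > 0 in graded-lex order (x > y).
1. The degree is 3 — the shape is more complex than any degree-2 curve.
2. Against the integer gridlines: one x-axis crossing is at x = 0; the visible y-axis segment lies entirely on the curve.
3. Assembling these constraints gives the stated polynomial.

3*x^3 - 2*x*y^2 - 3*x*y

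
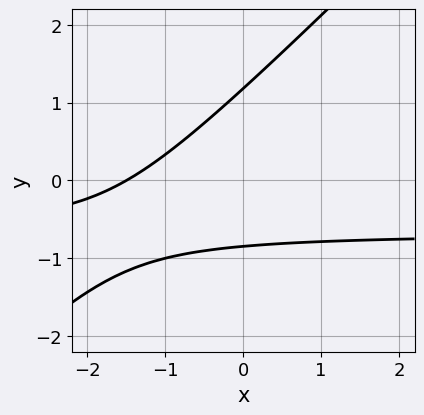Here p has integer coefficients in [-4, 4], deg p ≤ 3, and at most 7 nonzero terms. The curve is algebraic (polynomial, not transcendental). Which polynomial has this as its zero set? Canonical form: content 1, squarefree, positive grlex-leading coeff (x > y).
3*x*y - 3*y^2 + 2*x + y + 3

The degree is 2 — no degree-1 curve has this shape.
Putting this together gives p.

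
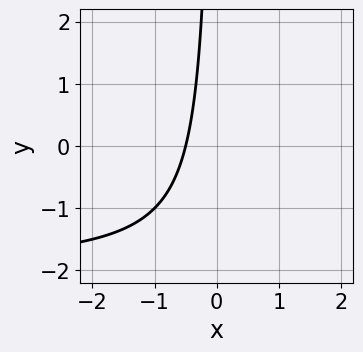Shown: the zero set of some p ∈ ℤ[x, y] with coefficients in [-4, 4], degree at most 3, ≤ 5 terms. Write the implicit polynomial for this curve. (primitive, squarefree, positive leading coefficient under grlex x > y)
x*y + 2*x + 1

First, the degree is 2 — a generic line meets the curve in up to 2 points.
Next, from the visible intercepts: no y-intercept at any integer in the box.
Finally, these observations pin down the coefficients.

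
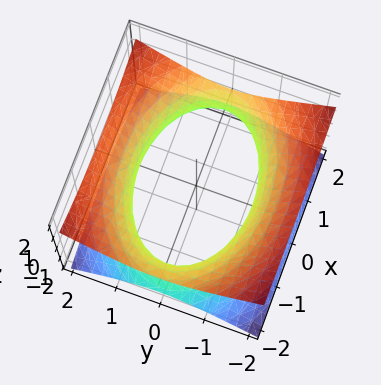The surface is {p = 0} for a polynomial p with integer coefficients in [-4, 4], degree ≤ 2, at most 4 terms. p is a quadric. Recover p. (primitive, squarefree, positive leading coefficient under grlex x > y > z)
(a) The degree is 2 — an hourglass — one-sheet hyperboloid; a quadric.
(b) Symmetries: mirror symmetry x ↦ −x ⇒ only even powers of x; it's symmetric under z → −z, forcing even powers of z; mirror symmetry y ↦ −y ⇒ only even powers of y.
(c) Against the integer gridlines: it misses every integer gridline on the z-axis.
(d) Fitting integer coefficients to these (and the overall shape) gives p.

x^2 + 2*y^2 - 3*z^2 - 3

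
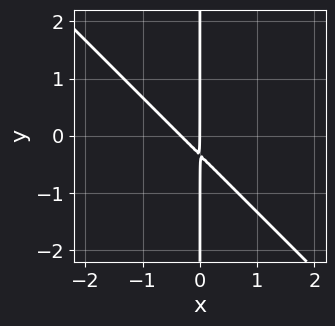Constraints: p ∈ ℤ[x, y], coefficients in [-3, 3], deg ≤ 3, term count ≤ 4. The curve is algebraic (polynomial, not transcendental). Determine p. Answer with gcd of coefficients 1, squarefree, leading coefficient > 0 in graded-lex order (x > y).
(a) The degree is 2 — no degree-1 curve has this shape.
(b) Observable constraints: the visible y-axis segment lies entirely on the curve; it meets the x-axis at x = 0 (among the integer gridlines).
(c) Together with the visible shape, these determine p as stated.

3*x^2 + 3*x*y + x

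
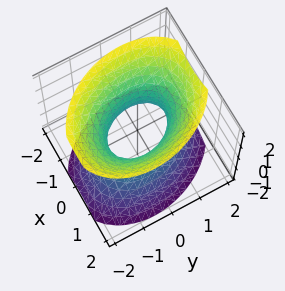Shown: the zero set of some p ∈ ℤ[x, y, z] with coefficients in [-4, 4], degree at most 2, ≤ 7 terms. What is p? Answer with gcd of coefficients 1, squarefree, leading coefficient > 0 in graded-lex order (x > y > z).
deg p = 2. A generic line meets the surface in up to 2 points.
Observable constraints: it misses every integer gridline on the z-axis; among the integer gridlines, it crosses the y-axis at y ∈ {-1, 1}.
Putting this together gives p.

3*x^2 + x*y + 2*y^2 - 2*z^2 - 2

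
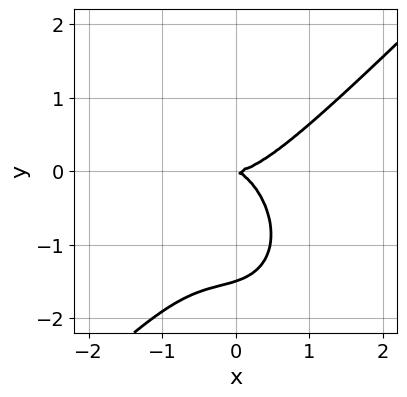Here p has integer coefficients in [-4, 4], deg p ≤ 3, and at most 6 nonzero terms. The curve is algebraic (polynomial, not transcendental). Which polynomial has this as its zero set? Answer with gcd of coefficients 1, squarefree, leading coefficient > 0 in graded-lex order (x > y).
3*x^3 - x^2*y - 2*y^3 - x*y - 3*y^2

First, deg p = 3. No degree-2 curve has this shape.
Next, observable constraints: it meets the x-axis at x = 0 (among the integer gridlines); it meets the y-axis at y = 0 (among the integer gridlines).
Finally, the integer polynomial consistent with all of this is the stated p.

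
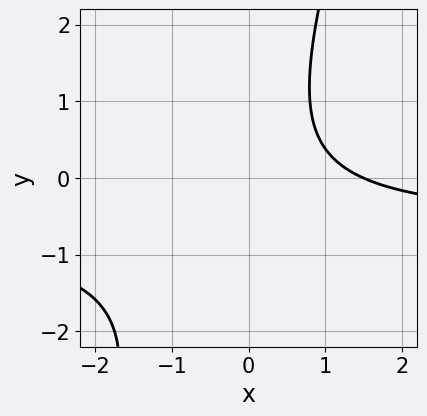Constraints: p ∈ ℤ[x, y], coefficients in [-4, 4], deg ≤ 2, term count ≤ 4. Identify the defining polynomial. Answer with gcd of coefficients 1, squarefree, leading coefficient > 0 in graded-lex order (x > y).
3*x*y - y^2 + 2*x - 3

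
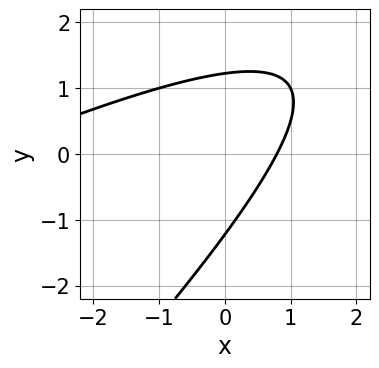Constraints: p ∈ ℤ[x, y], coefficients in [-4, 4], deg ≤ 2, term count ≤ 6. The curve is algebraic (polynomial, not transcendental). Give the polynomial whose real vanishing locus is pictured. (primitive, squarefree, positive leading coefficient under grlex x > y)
x^2 - 3*x*y + 2*y^2 + 3*x - 3

(a) The degree is 2 — a generic line meets the curve in up to 2 points.
(b) Putting this together gives p.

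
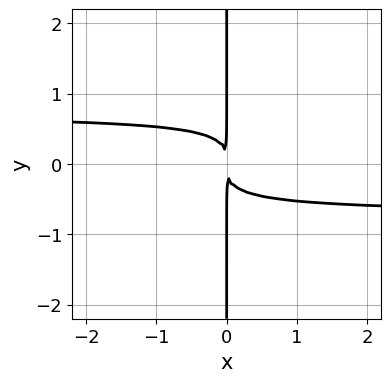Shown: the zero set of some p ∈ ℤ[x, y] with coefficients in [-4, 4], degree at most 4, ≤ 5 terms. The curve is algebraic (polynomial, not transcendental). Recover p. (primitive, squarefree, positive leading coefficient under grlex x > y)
2*x^2*y^2 - 3*x*y^3 - x^2

1. The degree is 4 — no degree-3 curve has this shape.
2. Checking where it meets the axes: every point of the y-axis in the box is on the curve.
3. Together with the visible shape, these determine p as stated.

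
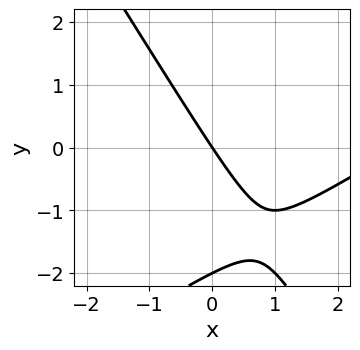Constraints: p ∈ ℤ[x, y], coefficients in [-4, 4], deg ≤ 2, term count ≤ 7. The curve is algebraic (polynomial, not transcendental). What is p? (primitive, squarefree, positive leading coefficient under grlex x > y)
x^2 - x*y - y^2 - 3*x - 2*y

1. Degree: a generic line meets the curve in up to 2 points, so deg p = 2.
2. Observable constraints: among the integer gridlines, it crosses the y-axis at y ∈ {-2, 0}; it crosses the x-axis at the gridline x = 0.
3. Matching integer coefficients to the picture gives p.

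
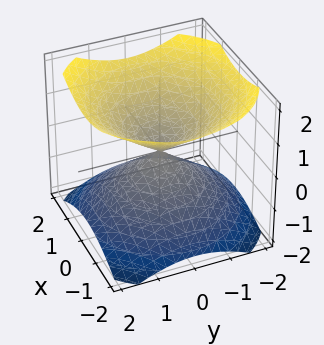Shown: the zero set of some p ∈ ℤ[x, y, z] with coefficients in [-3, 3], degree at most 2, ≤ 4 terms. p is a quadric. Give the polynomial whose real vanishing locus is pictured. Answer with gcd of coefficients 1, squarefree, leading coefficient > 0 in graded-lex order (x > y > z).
First, the picture has 2 separate pieces. They look like related sheets of one shape, so recover p as a whole.
Next, degree: two nappes meeting at a single point; a quadric, so deg p = 2.
Next, symmetries: rotational symmetry about the z-axis ⇒ p depends on x, y only through x² + y²; it's symmetric under z → −z, forcing even powers of z.
Then, against the integer gridlines: one z-axis crossing is at z = 0; a circular section at z = 1 has radius between 1 and 2; one x-axis crossing is at x = 0.
Finally, these observations pin down the coefficients.

2*x^2 + 2*y^2 - 3*z^2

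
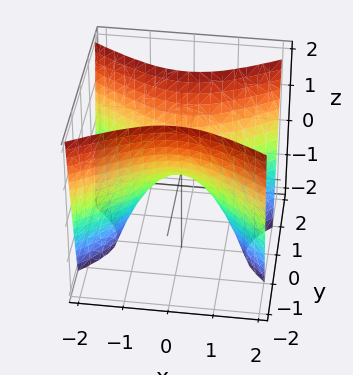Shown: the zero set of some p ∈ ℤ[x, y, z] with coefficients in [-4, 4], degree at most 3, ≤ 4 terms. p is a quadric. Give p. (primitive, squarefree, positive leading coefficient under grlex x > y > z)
The degree is 2 — a saddle surface; a quadric.
Symmetries: it's symmetric under y → −y, forcing even powers of y; it's symmetric under x → −x, forcing even powers of x.
Against the integer gridlines: it crosses the y-axis at the gridline y = 0; it crosses the x-axis at the gridline x = 0; it crosses the z-axis at the gridline z = 0.
Matching integer coefficients to the picture gives p.

x^2 - 2*y^2 + z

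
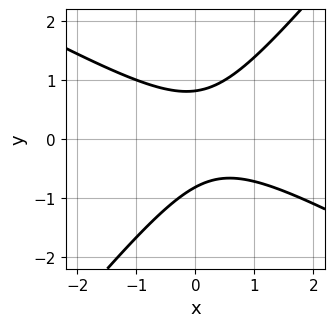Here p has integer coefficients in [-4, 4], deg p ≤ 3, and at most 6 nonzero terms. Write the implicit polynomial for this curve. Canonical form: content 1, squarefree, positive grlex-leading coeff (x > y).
2*x^2 + 2*x*y - 3*y^2 - x + 2

(a) Degree: a generic line meets the curve in up to 2 points, so deg p = 2.
(b) From the visible intercepts: it misses every integer gridline on the x-axis.
(c) Matching integer coefficients to the picture gives p.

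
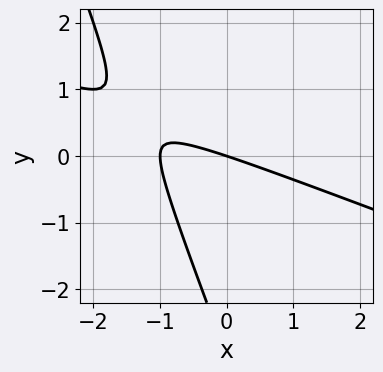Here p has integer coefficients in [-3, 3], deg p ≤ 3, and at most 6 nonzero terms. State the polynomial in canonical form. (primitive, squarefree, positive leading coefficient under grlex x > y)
x^2 + 3*x*y + y^2 + x + 3*y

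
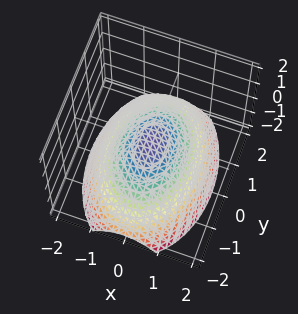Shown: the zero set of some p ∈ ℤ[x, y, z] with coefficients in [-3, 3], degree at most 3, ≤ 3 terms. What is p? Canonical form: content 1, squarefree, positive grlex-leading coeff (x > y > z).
(a) deg p = 2. A paraboloid; a quadric.
(b) Symmetries: the y ↦ −y reflection is a symmetry, so y appears only in even powers; it's symmetric under x → −x, forcing even powers of x.
(c) From the axis intercepts and sections: one x-axis crossing is at x = 0; one z-axis crossing is at z = 0; one y-axis crossing is at y = 0.
(d) Fitting integer coefficients to these (and the overall shape) gives p.

2*x^2 + y^2 + 3*z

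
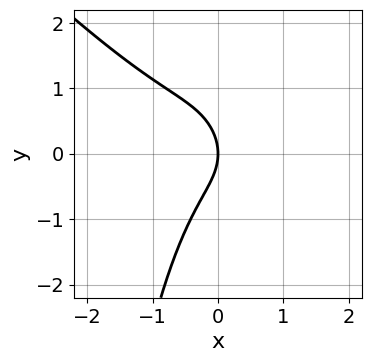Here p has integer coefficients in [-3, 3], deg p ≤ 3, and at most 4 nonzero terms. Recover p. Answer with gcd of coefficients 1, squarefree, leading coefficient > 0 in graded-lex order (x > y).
3*x^3 + 3*x^2*y + 2*y^2 + 3*x

First, deg p = 3. The shape is more complex than any degree-2 curve.
Then, from the visible intercepts: one x-axis crossing is at x = 0; it crosses the y-axis at the gridline y = 0.
Finally, fitting integer coefficients to these (and the overall shape) gives p.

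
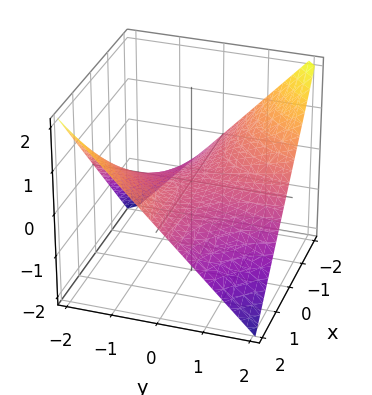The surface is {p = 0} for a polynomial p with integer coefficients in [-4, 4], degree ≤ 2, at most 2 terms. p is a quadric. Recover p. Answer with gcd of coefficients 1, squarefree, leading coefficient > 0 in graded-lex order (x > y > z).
(a) deg p = 2. A hyperbolic paraboloid; a quadric.
(b) Against the integer gridlines: it crosses the z-axis at the gridline z = 0; the visible y-axis segment lies entirely on the surface; the visible x-axis segment lies entirely on the surface.
(c) Assembling these constraints gives the stated polynomial.

x*y + 2*z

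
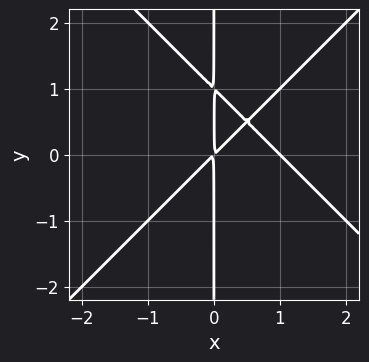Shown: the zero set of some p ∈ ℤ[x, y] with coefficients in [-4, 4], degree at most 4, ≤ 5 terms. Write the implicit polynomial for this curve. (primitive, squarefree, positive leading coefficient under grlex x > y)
1. Degree: a generic line meets the curve in up to 3 points, so deg p = 3.
2. From the visible intercepts: the visible y-axis segment lies entirely on the curve; it meets the x-axis at x = 1 (among the integer gridlines).
3. These observations pin down the coefficients.

x^3 - x*y^2 - x^2 + x*y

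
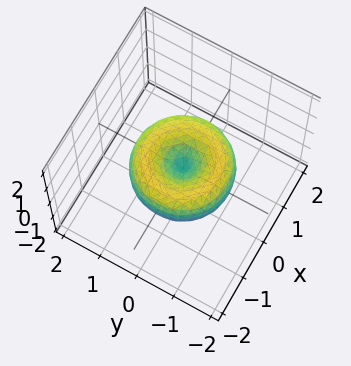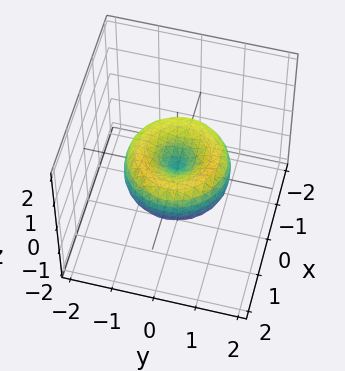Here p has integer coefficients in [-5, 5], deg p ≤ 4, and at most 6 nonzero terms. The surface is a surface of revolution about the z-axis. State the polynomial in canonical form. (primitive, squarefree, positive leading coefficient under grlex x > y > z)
2*x^4 + 4*x^2*y^2 + 2*y^4 - 3*x^2 - 3*y^2 + 3*z^2

The degree is 4 — the shape is more complex than any degree-3 surface.
By symmetry, the surface is invariant under rotation about z: p = q(x² + y², z).
From the axis intercepts and sections: it meets the x-axis at x = 0 (among the integer gridlines); it meets the y-axis at y = 0 (among the integer gridlines); one z-axis crossing is at z = 0; a circular section at z = 0 has radius between 1 and 2.
Assembling these constraints gives the stated polynomial.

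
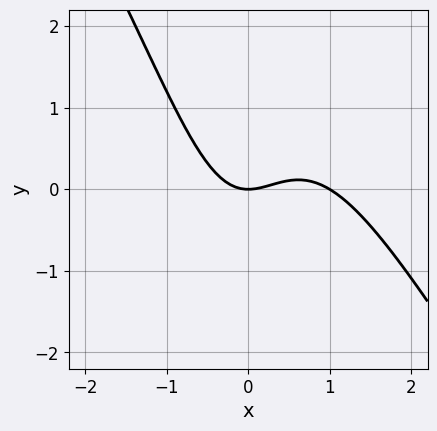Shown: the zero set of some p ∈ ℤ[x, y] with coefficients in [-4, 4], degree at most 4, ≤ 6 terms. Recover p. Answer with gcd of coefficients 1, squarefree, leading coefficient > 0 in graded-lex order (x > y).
1. deg p = 3. No degree-2 curve has this shape.
2. Checking where it meets the axes: the x-axis gridline crossings are at x ∈ {0, 1}; it meets the y-axis at y = 0 (among the integer gridlines).
3. The integer polynomial consistent with all of this is the stated p.

3*x^3 + 2*x^2*y - 3*x^2 + 3*y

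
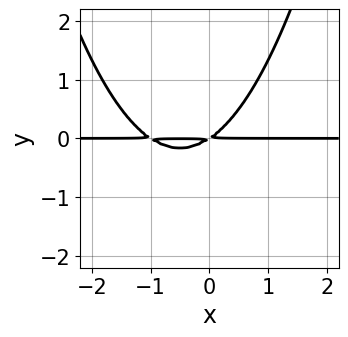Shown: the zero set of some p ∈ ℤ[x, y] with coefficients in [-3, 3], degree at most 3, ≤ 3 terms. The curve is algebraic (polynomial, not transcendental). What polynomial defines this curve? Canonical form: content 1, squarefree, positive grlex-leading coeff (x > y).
2*x^2*y + 2*x*y - 3*y^2

Degree: a generic line meets the curve in up to 3 points, so deg p = 3.
Observable constraints: the visible x-axis segment lies entirely on the curve.
Solving for integer coefficients yields p as stated.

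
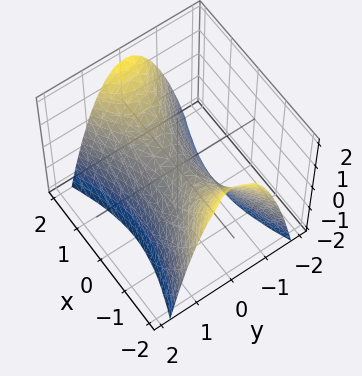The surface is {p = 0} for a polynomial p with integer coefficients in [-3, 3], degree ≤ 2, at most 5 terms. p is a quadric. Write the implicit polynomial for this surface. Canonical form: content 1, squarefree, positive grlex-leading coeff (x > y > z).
deg p = 2. A hyperbolic paraboloid; a quadric.
Symmetries: it's symmetric under x → −x, forcing even powers of x; it's symmetric under y → −y, forcing even powers of y.
Observable constraints: it meets the z-axis at z = 0 (among the integer gridlines); one x-axis crossing is at x = 0; it crosses the y-axis at the gridline y = 0.
Matching integer coefficients to the picture gives p.

x^2 - 3*y^2 - 2*z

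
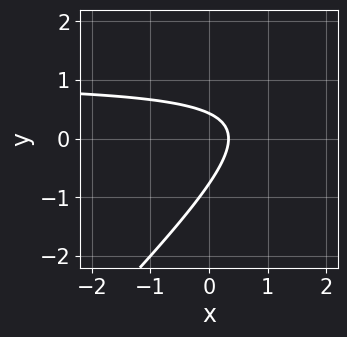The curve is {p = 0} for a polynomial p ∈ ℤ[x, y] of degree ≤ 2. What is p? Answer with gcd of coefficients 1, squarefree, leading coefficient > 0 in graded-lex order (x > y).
3*x*y - 3*y^2 - 3*x - y + 1

(a) Degree: no degree-1 curve has this shape, so deg p = 2.
(b) Solving for integer coefficients yields p as stated.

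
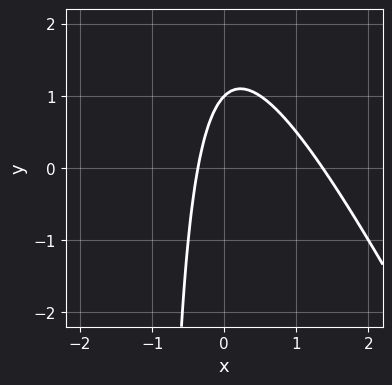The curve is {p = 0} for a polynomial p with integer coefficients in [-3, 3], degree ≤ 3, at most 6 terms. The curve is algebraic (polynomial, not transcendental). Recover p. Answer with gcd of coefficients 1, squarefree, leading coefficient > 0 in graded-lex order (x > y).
2*x^2 + x*y - 2*x + y - 1

(a) Degree: a generic line meets the curve in up to 2 points, so deg p = 2.
(b) From the visible intercepts: one y-axis crossing is at y = 1.
(c) Solving for integer coefficients yields p as stated.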